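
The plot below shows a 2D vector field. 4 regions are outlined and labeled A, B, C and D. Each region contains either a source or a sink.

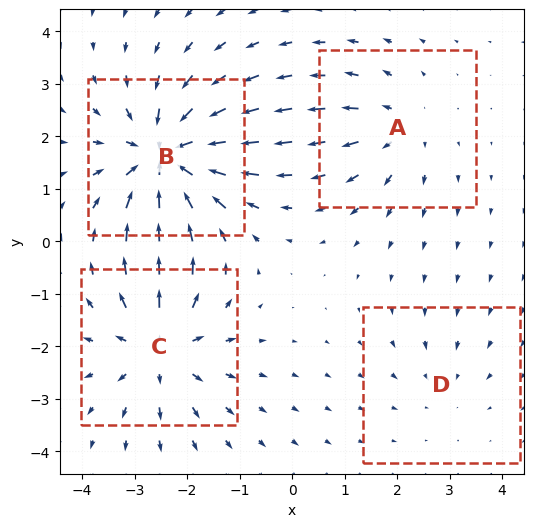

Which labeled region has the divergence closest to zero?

Divergence at each region's feature centre — A: about +4, B: about -7, C: about +5, D: about -2. Region D is closest to zero.

D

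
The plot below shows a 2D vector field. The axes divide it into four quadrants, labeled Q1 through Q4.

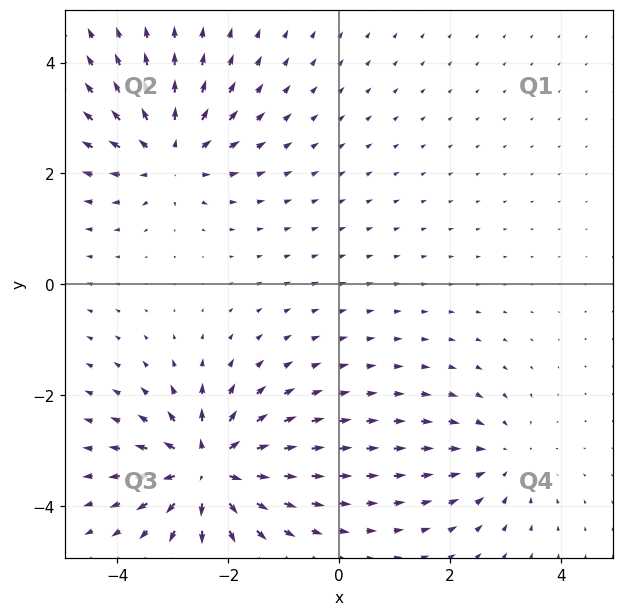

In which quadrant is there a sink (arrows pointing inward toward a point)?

Q4

The sink sits at approximately (2.9, -3.1), which lies in quadrant Q4. The divergence there is about -3, negative as expected for a sink.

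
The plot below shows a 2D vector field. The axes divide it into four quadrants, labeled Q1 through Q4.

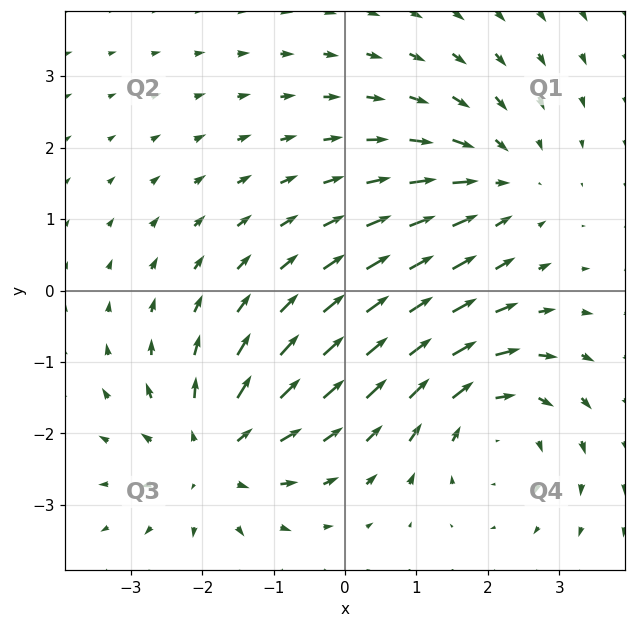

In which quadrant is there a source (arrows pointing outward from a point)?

The source sits at approximately (-1.8, -2.3), which lies in quadrant Q3. The divergence there is about +4, positive as expected for a source.

Q3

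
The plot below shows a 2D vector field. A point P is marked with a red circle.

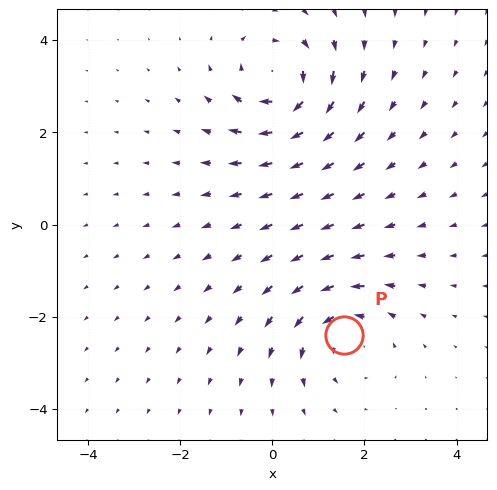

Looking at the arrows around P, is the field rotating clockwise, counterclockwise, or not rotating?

Near P at (1.6, -2.4) the arrows circulate counterclockwise. The curl (z-component) there is about +3; positive curl means counterclockwise rotation.

counterclockwise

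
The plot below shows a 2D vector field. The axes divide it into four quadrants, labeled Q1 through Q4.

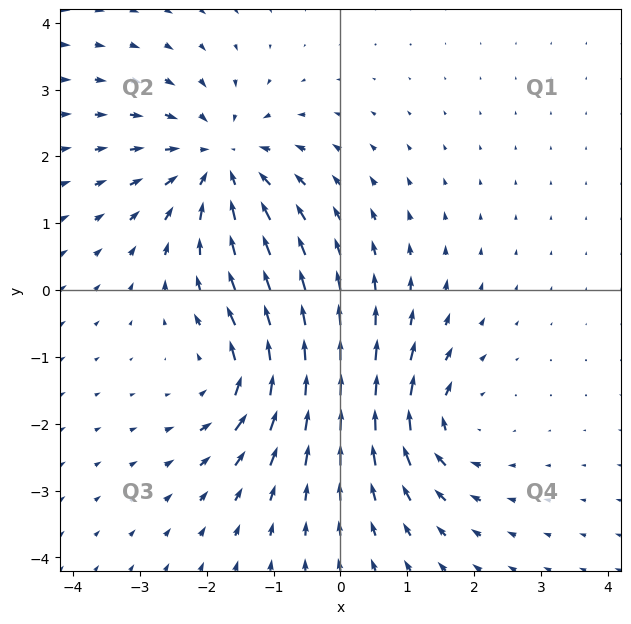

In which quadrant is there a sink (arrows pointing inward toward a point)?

Q2

The sink sits at approximately (-1.8, 1.9), which lies in quadrant Q2. The divergence there is about -5, negative as expected for a sink.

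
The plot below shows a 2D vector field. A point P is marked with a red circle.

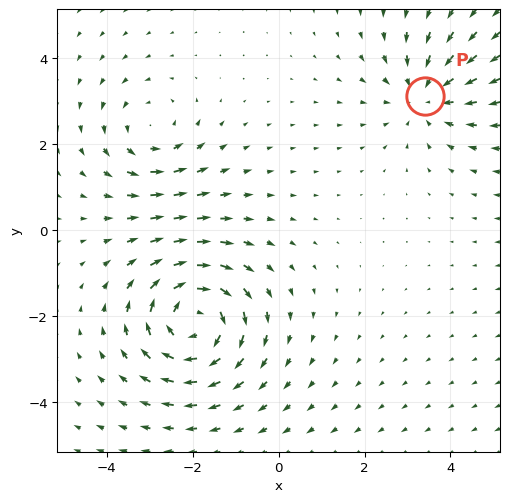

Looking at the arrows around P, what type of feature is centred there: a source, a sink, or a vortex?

sink

At P (3.4, 3.1) the arrows converge inward. Divergence about -3, curl ≈0 — negative divergence with near-zero curl is a sink.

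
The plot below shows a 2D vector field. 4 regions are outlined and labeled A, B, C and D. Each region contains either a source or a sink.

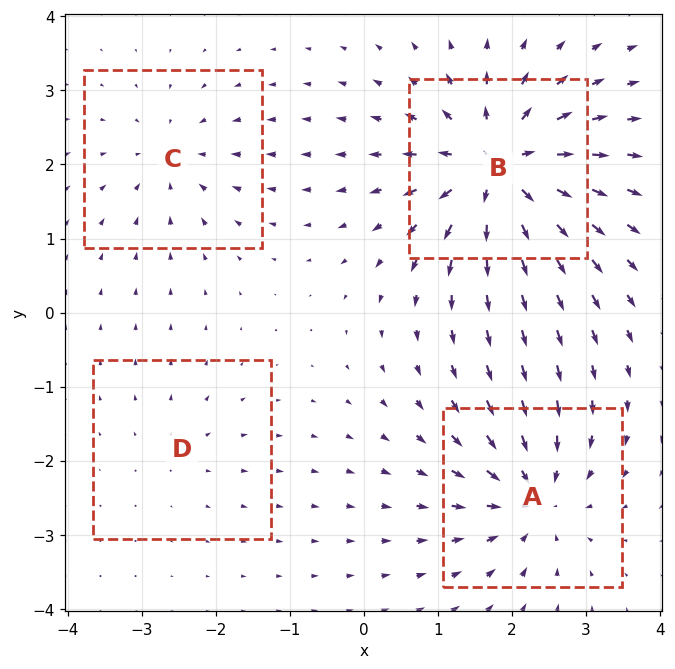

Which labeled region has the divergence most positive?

B

Divergence at each region's feature centre — A: about -7, B: about +9, C: about -4, D: about +2. Region B is most positive.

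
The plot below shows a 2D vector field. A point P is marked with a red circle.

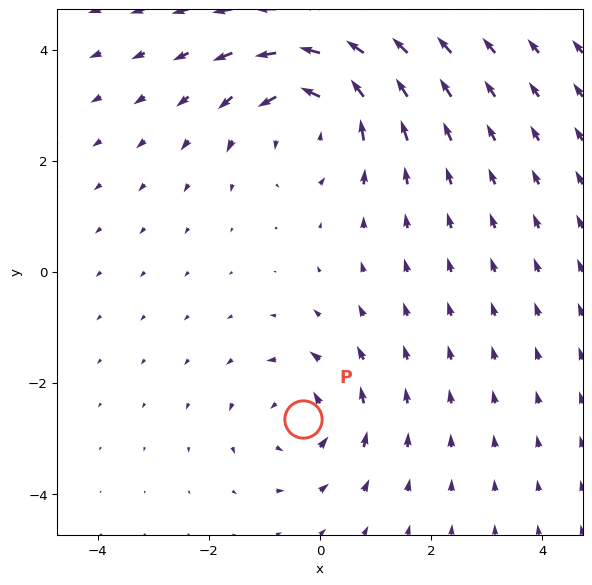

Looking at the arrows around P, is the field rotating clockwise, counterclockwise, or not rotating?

Near P at (-0.3, -2.7) the arrows circulate counterclockwise. The curl (z-component) there is about +3; positive curl means counterclockwise rotation.

counterclockwise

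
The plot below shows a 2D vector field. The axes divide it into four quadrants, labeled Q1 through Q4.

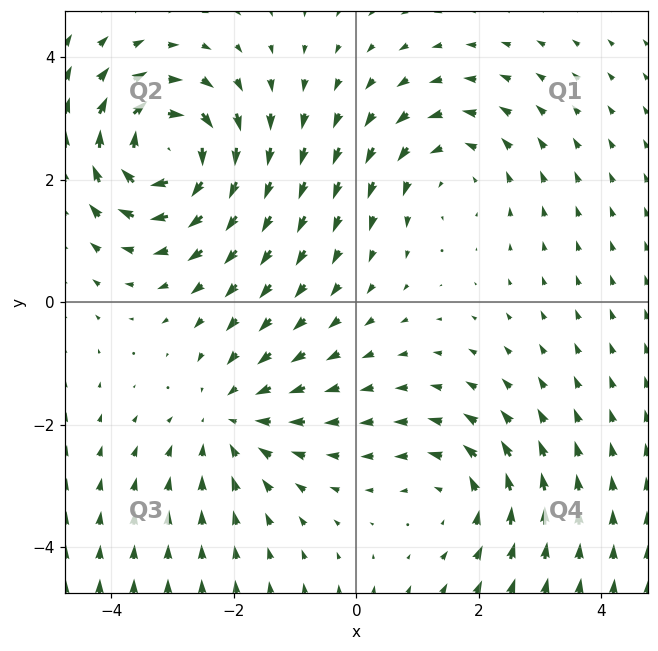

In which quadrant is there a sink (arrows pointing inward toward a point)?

The sink sits at approximately (-2.1, -1.9), which lies in quadrant Q3. The divergence there is about -3, negative as expected for a sink.

Q3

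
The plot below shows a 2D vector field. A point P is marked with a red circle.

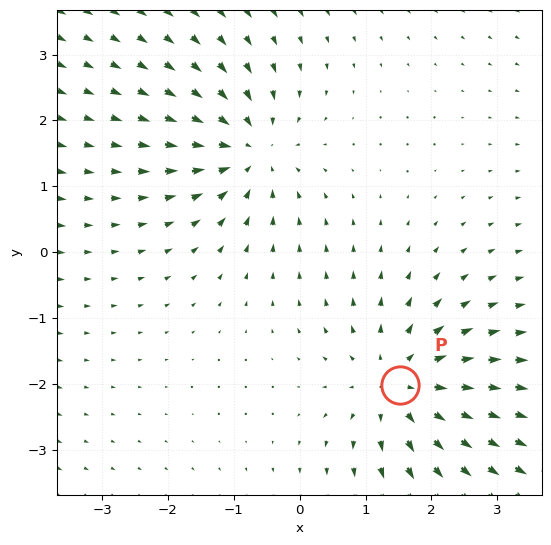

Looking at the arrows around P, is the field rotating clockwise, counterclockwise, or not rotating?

not rotating

Near P at (1.5, -2.0) the arrows show no circulation. The curl there is ≈0.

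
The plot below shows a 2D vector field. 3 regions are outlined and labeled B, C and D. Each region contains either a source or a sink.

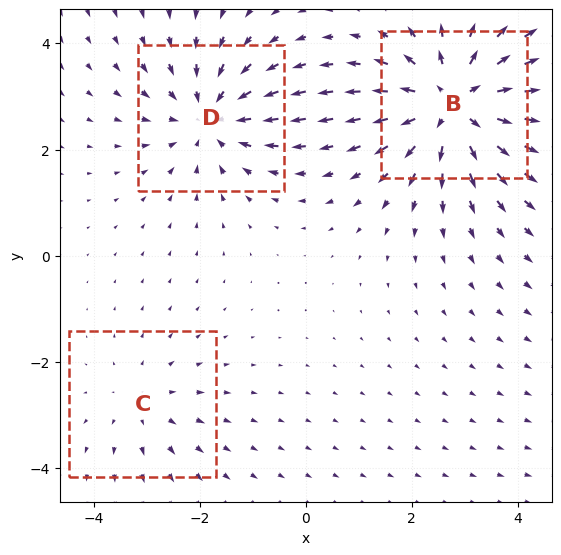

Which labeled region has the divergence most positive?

Divergence at each region's feature centre — B: about +5, C: about +2, D: about -3. Region B is most positive.

B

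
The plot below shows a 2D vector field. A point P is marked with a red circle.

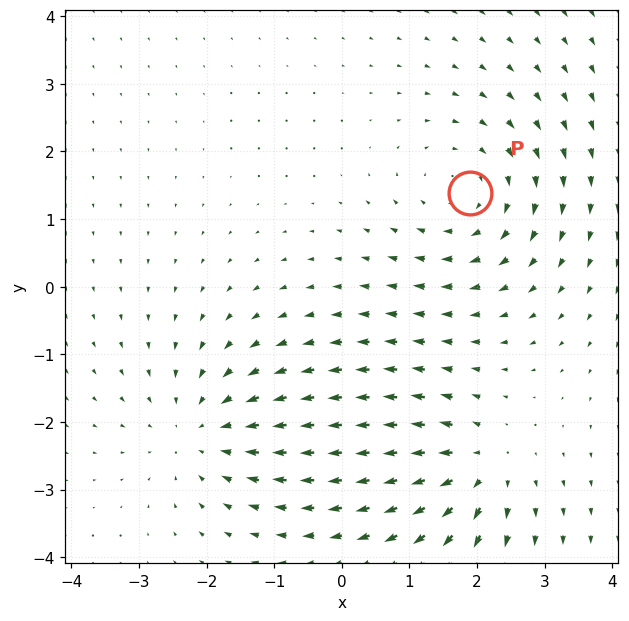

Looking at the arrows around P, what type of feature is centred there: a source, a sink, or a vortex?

At P (1.9, 1.4) the arrows circulate clockwise. Divergence ≈0, curl about -4 — near-zero divergence with nonzero curl is a vortex.

vortex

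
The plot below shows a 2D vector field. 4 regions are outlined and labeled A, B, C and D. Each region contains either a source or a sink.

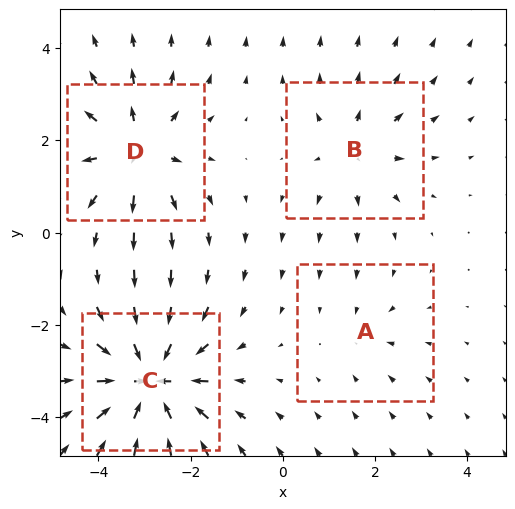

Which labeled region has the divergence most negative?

Divergence at each region's feature centre — A: about -2, B: about +4, C: about -7, D: about +5. Region C is most negative.

C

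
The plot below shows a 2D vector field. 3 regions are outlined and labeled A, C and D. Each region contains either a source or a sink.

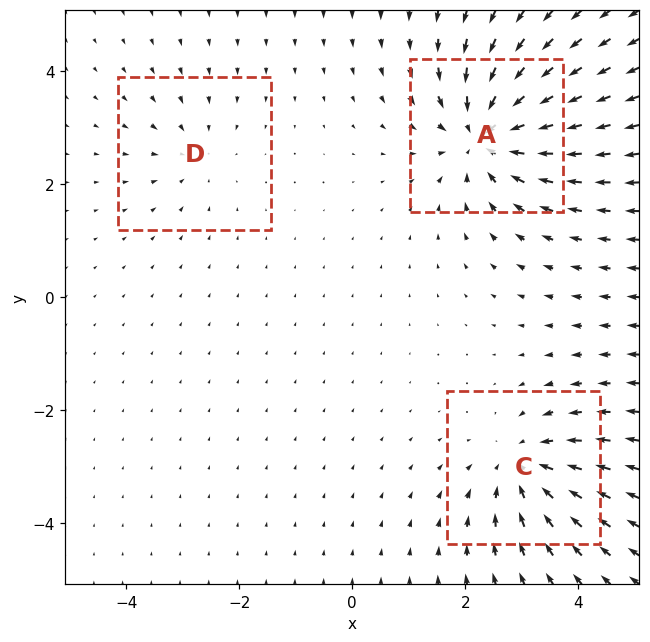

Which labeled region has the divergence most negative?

A

Divergence at each region's feature centre — A: about -5, C: about -4, D: about -2. Region A is most negative.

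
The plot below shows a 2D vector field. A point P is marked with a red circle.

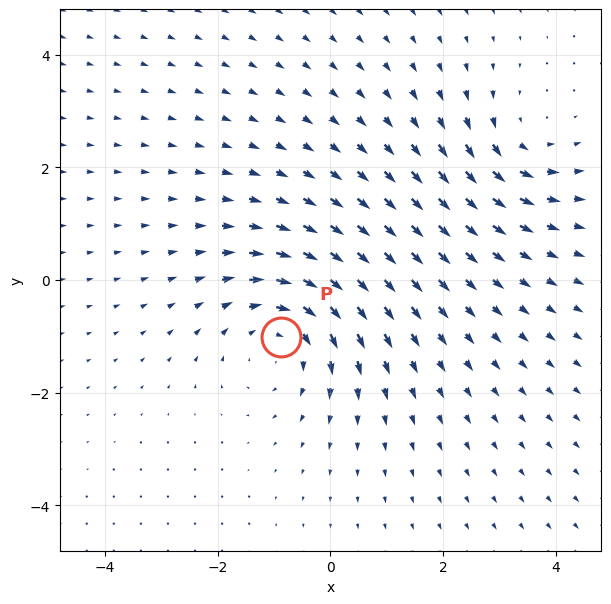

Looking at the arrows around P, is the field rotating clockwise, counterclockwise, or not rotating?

Near P at (-0.9, -1.0) the arrows circulate clockwise. The curl (z-component) there is about -4; negative curl means clockwise rotation.

clockwise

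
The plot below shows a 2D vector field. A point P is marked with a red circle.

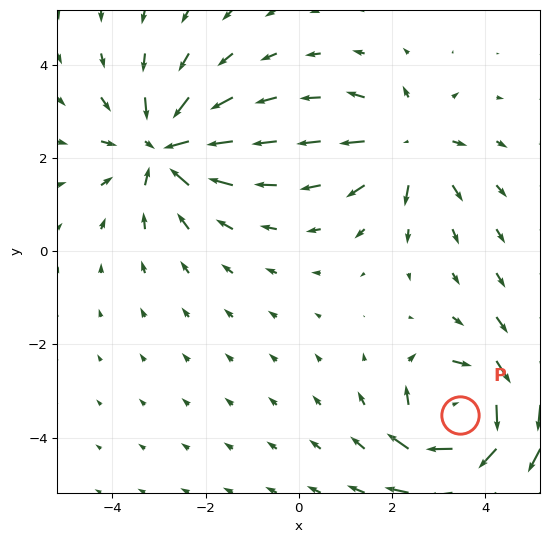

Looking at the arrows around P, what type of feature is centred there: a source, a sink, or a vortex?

At P (3.5, -3.5) the arrows circulate clockwise. Divergence ≈0, curl about -6 — near-zero divergence with nonzero curl is a vortex.

vortex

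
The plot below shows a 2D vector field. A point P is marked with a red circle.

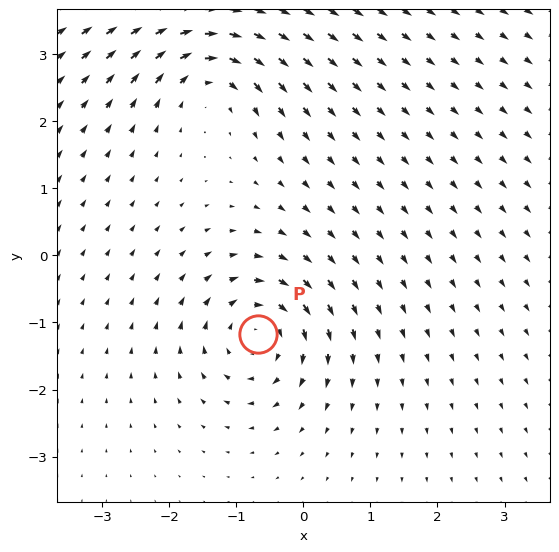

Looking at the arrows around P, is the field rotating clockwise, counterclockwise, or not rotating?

clockwise

Near P at (-0.7, -1.2) the arrows circulate clockwise. The curl (z-component) there is about -4; negative curl means clockwise rotation.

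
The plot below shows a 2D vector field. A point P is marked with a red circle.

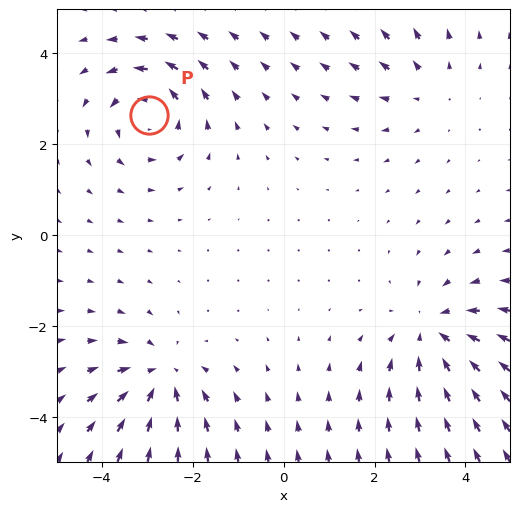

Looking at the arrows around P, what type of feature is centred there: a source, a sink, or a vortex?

At P (-3.0, 2.6) the arrows circulate counterclockwise. Divergence ≈0, curl about +4 — near-zero divergence with nonzero curl is a vortex.

vortex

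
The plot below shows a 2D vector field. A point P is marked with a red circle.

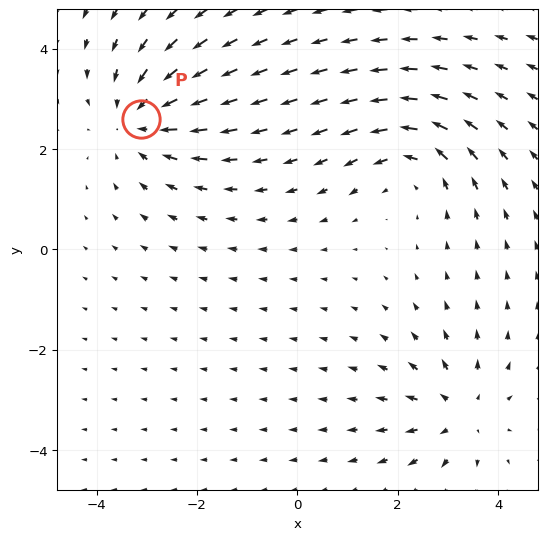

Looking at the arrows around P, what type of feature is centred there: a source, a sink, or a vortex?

At P (-3.1, 2.6) the arrows converge inward. Divergence about -4, curl ≈0 — negative divergence with near-zero curl is a sink.

sink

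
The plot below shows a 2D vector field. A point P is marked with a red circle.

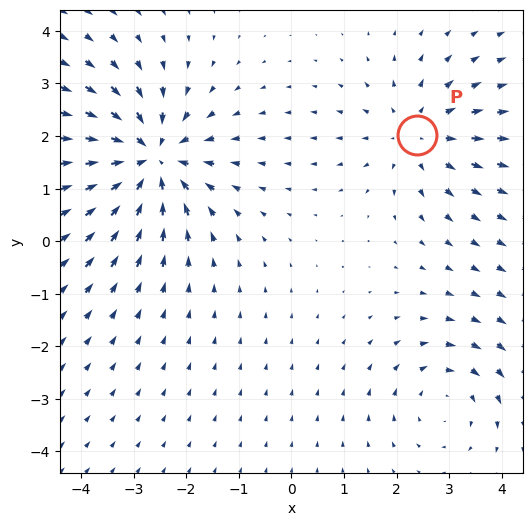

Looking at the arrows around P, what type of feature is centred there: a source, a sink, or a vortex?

At P (2.4, 2.0) the arrows spread outward. Divergence about +3, curl ≈0 — positive divergence with near-zero curl is a source.

source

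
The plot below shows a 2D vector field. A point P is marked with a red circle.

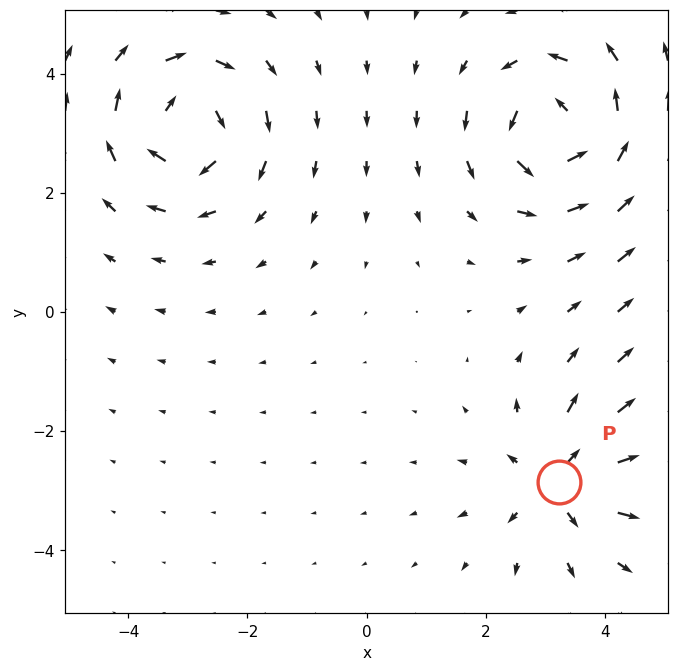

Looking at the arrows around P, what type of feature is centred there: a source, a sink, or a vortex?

At P (3.2, -2.9) the arrows spread outward. Divergence about +4, curl ≈0 — positive divergence with near-zero curl is a source.

source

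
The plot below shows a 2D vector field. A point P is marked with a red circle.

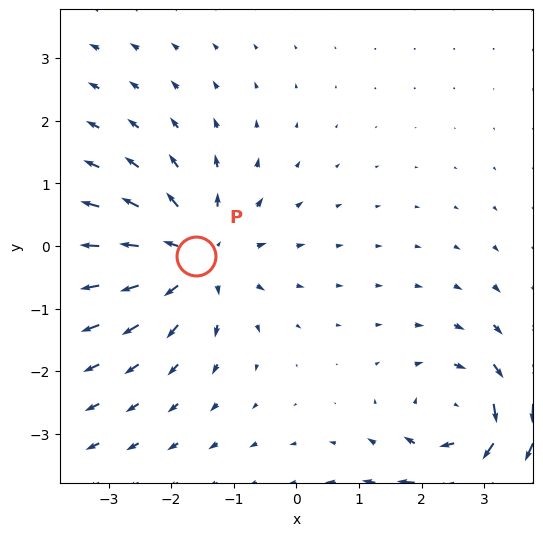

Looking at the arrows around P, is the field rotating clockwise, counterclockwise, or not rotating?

not rotating

Near P at (-1.6, -0.2) the arrows show no circulation. The curl there is ≈0.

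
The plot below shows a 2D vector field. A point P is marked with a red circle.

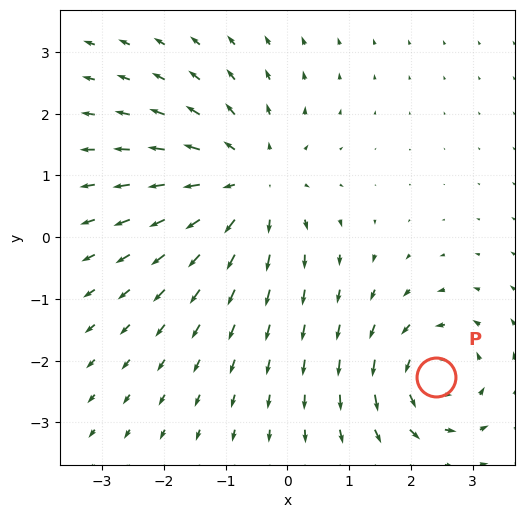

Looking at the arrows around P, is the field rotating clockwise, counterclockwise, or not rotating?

counterclockwise

Near P at (2.4, -2.3) the arrows circulate counterclockwise. The curl (z-component) there is about +4; positive curl means counterclockwise rotation.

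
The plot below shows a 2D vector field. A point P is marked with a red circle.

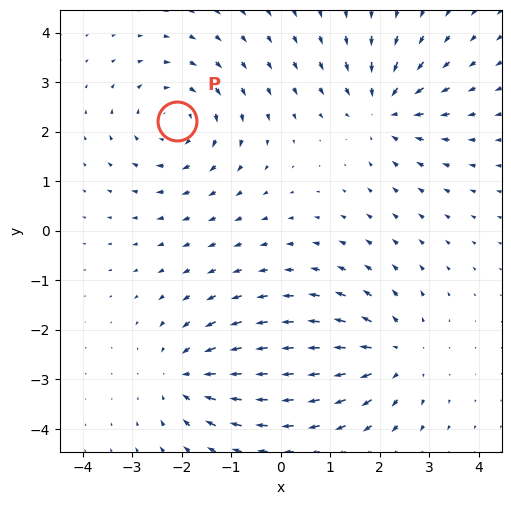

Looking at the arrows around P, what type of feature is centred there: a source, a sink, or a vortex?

At P (-2.1, 2.2) the arrows circulate clockwise. Divergence ≈0, curl about -4 — near-zero divergence with nonzero curl is a vortex.

vortex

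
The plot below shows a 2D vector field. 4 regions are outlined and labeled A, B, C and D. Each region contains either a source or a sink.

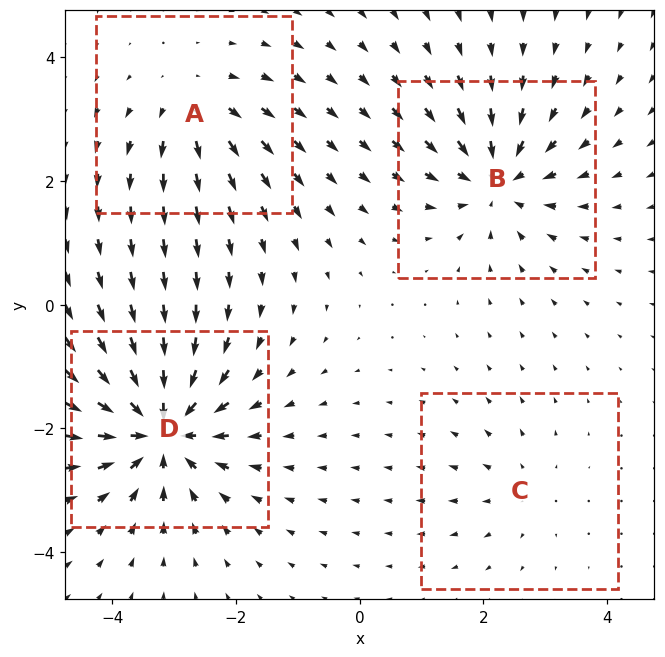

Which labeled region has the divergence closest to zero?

Divergence at each region's feature centre — A: about +4, B: about -6, C: about +2, D: about -8. Region C is closest to zero.

C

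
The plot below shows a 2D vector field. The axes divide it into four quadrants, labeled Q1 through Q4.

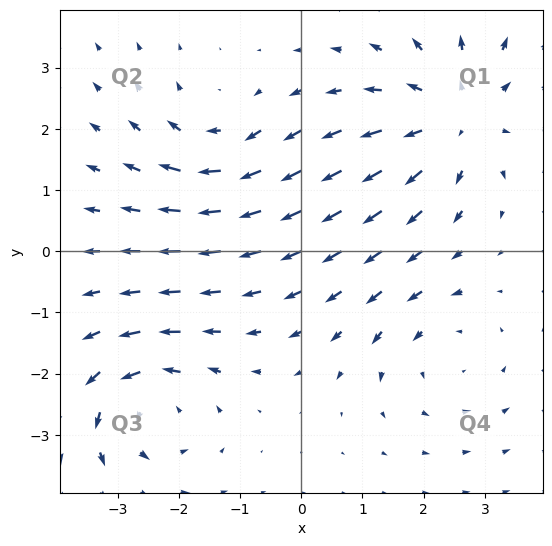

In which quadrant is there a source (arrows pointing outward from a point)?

The source sits at approximately (2.5, 2.2), which lies in quadrant Q1. The divergence there is about +4, positive as expected for a source.

Q1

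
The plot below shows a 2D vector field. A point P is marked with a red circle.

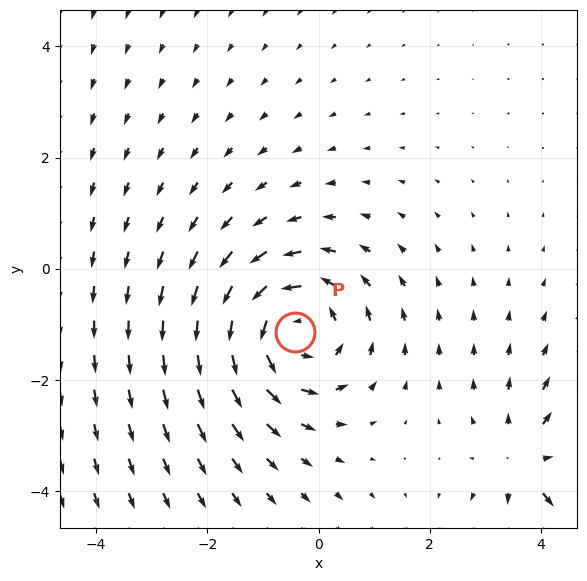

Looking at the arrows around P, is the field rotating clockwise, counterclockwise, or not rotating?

Near P at (-0.4, -1.1) the arrows circulate counterclockwise. The curl (z-component) there is about +5; positive curl means counterclockwise rotation.

counterclockwise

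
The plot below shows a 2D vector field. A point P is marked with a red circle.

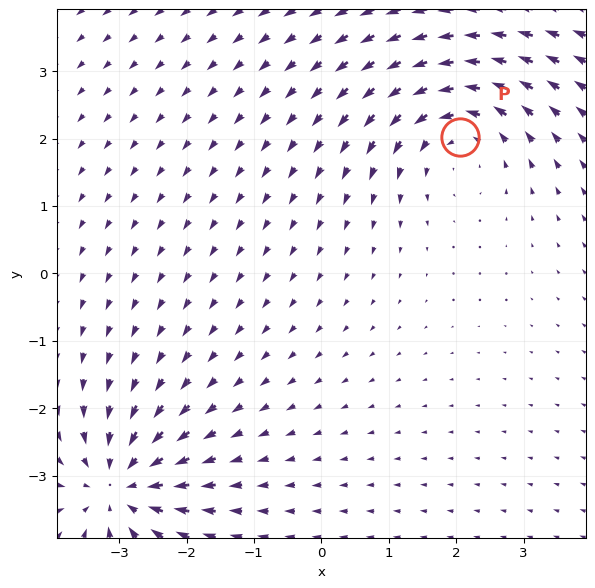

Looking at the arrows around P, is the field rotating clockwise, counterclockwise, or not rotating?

counterclockwise

Near P at (2.1, 2.0) the arrows circulate counterclockwise. The curl (z-component) there is about +4; positive curl means counterclockwise rotation.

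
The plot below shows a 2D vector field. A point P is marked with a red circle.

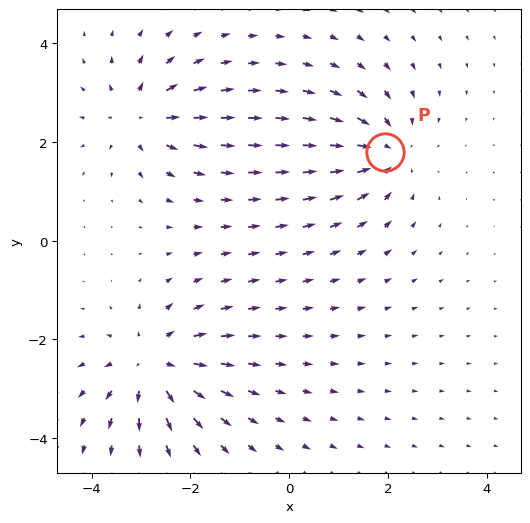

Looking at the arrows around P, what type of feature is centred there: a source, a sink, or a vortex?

At P (1.9, 1.8) the arrows converge inward. Divergence about -3, curl ≈0 — negative divergence with near-zero curl is a sink.

sink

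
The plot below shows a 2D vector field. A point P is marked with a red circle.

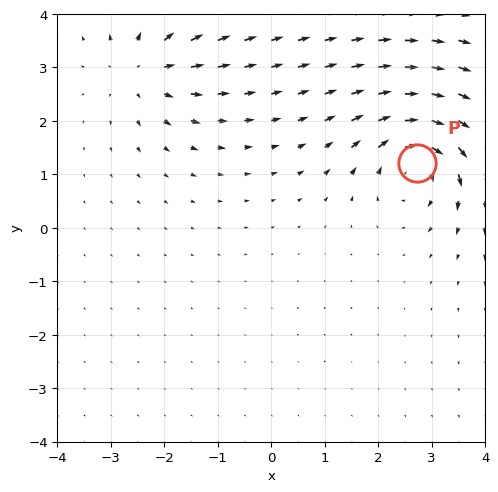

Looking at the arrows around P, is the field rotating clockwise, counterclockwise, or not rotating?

clockwise

Near P at (2.7, 1.2) the arrows circulate clockwise. The curl (z-component) there is about -6; negative curl means clockwise rotation.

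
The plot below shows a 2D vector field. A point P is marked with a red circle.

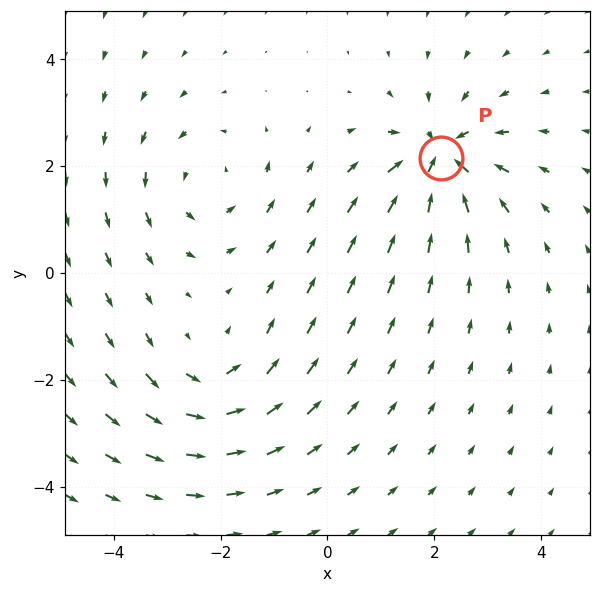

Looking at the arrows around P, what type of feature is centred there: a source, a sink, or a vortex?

At P (2.1, 2.2) the arrows converge inward. Divergence about -5, curl ≈0 — negative divergence with near-zero curl is a sink.

sink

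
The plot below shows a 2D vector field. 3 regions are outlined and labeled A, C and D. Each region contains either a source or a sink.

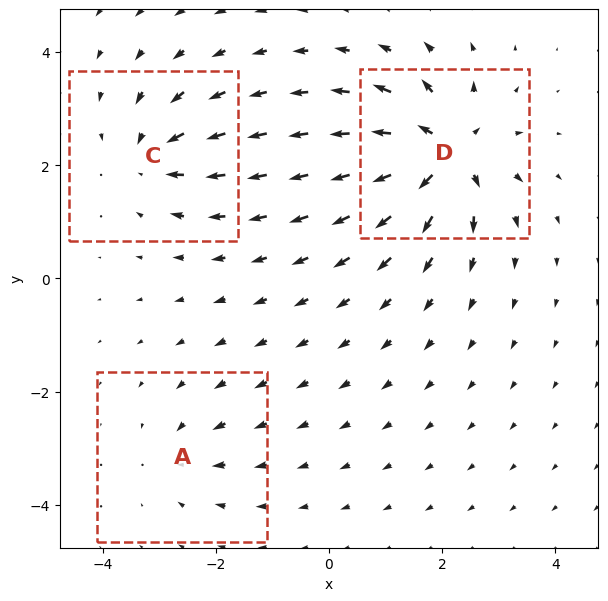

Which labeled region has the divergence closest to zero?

Divergence at each region's feature centre — A: about -3, C: about -4, D: about +7. Region A is closest to zero.

A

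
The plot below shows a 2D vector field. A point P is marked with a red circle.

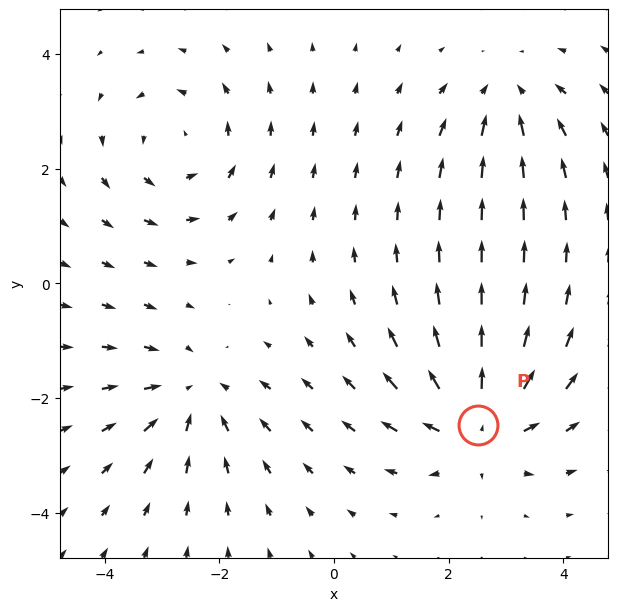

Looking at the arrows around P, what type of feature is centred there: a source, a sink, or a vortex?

source

At P (2.5, -2.5) the arrows spread outward. Divergence about +5, curl ≈0 — positive divergence with near-zero curl is a source.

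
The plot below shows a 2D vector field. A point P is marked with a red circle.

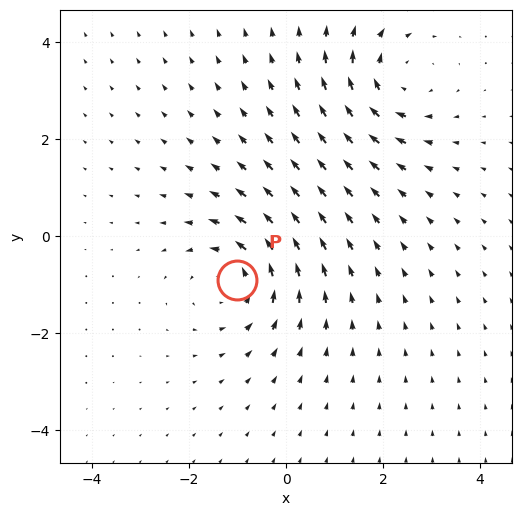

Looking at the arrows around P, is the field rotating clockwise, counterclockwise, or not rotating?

counterclockwise

Near P at (-1.0, -0.9) the arrows circulate counterclockwise. The curl (z-component) there is about +4; positive curl means counterclockwise rotation.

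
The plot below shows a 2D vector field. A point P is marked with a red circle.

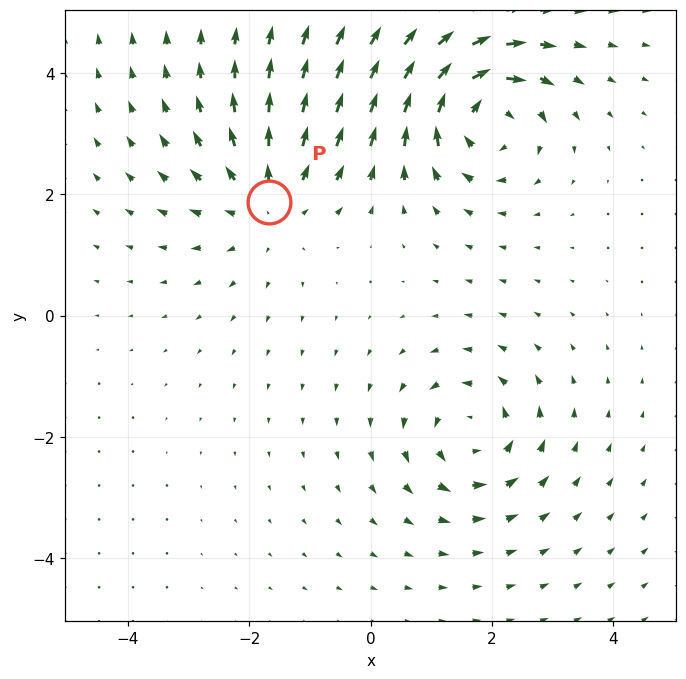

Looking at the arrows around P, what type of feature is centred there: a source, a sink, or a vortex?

At P (-1.7, 1.9) the arrows spread outward. Divergence about +3, curl ≈0 — positive divergence with near-zero curl is a source.

source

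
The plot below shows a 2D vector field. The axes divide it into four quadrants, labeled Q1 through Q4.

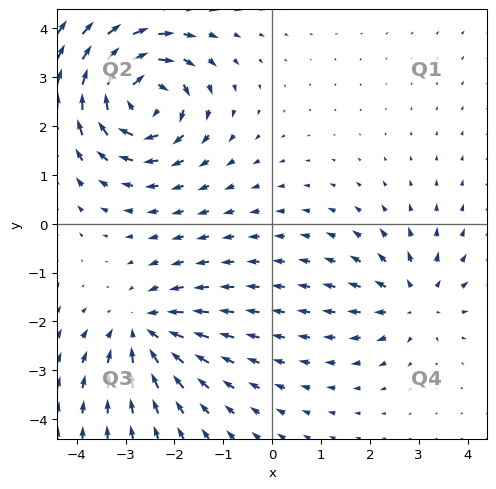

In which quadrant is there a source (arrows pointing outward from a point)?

Q4

The source sits at approximately (2.9, -1.6), which lies in quadrant Q4. The divergence there is about +3, positive as expected for a source.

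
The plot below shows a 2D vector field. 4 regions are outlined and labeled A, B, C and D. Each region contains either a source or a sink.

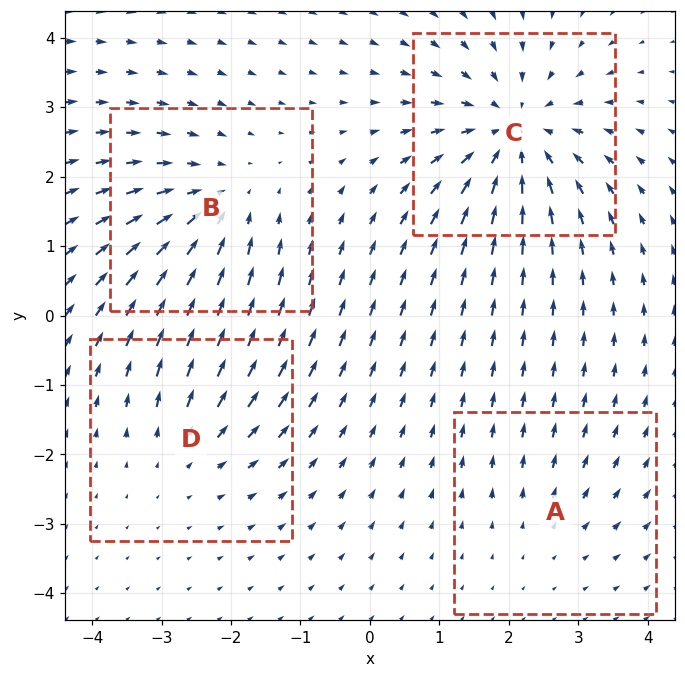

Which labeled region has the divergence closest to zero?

A

Divergence at each region's feature centre — A: about +2, B: about -4, C: about -6, D: about +3. Region A is closest to zero.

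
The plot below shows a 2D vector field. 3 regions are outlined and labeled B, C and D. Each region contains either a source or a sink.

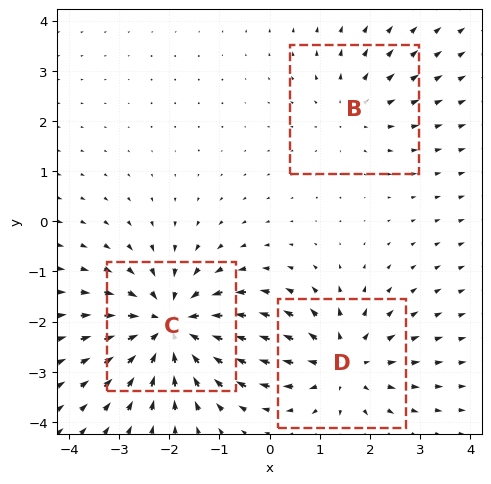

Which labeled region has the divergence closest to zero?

Divergence at each region's feature centre — B: about +2, C: about -5, D: about +3. Region B is closest to zero.

B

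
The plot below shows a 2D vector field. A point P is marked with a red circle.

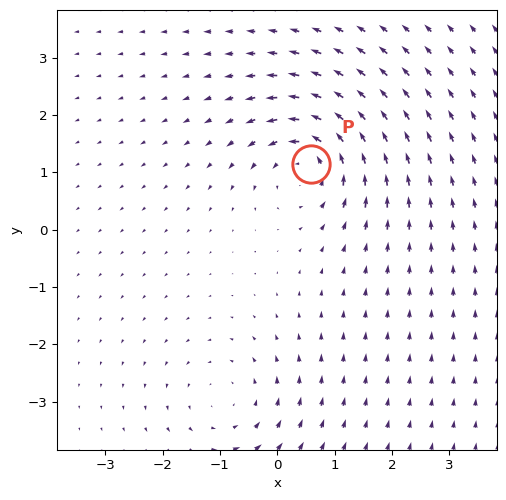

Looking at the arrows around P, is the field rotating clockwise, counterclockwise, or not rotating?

Near P at (0.6, 1.1) the arrows circulate counterclockwise. The curl (z-component) there is about +5; positive curl means counterclockwise rotation.

counterclockwise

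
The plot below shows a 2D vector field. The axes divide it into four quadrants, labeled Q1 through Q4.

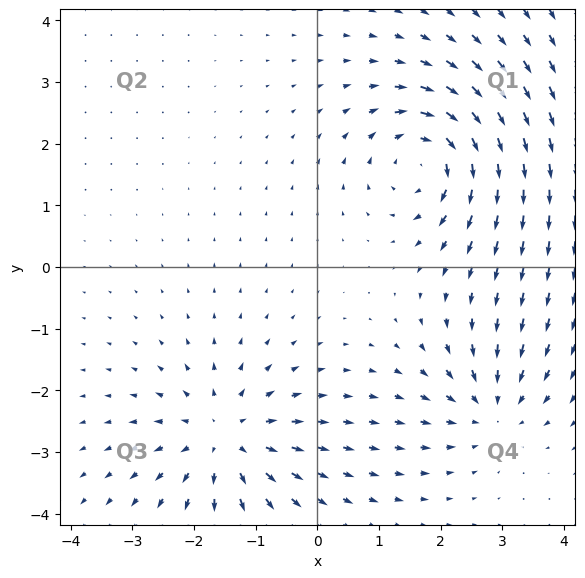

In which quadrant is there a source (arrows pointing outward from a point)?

The source sits at approximately (-1.5, -2.8), which lies in quadrant Q3. The divergence there is about +5, positive as expected for a source.

Q3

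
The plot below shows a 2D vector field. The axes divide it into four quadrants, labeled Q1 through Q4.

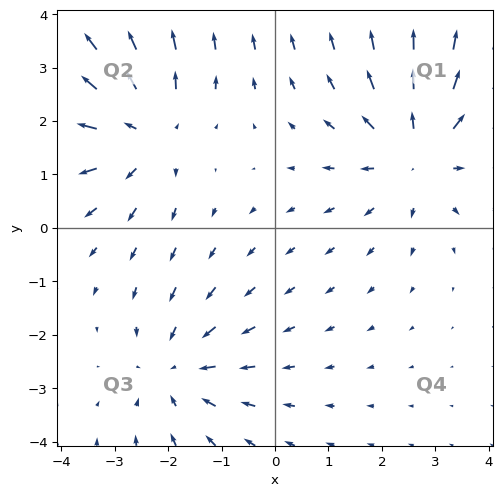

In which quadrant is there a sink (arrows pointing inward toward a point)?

Q3

The sink sits at approximately (-1.8, -2.7), which lies in quadrant Q3. The divergence there is about -2, negative as expected for a sink.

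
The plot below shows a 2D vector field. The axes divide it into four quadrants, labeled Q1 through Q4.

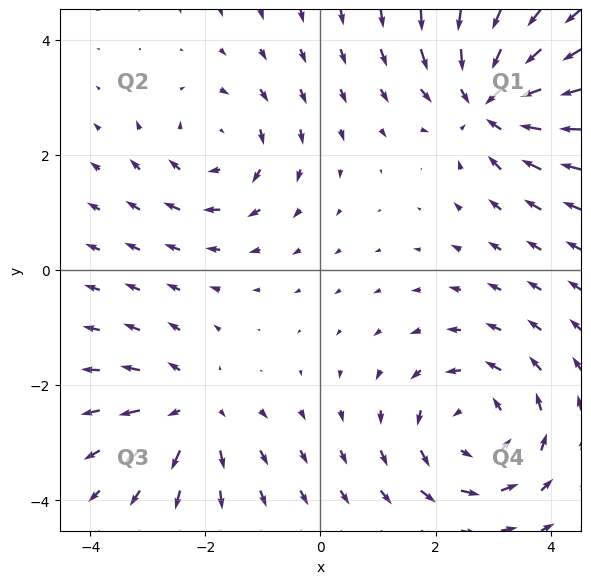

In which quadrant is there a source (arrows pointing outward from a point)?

Q3

The source sits at approximately (-2.2, -2.4), which lies in quadrant Q3. The divergence there is about +4, positive as expected for a source.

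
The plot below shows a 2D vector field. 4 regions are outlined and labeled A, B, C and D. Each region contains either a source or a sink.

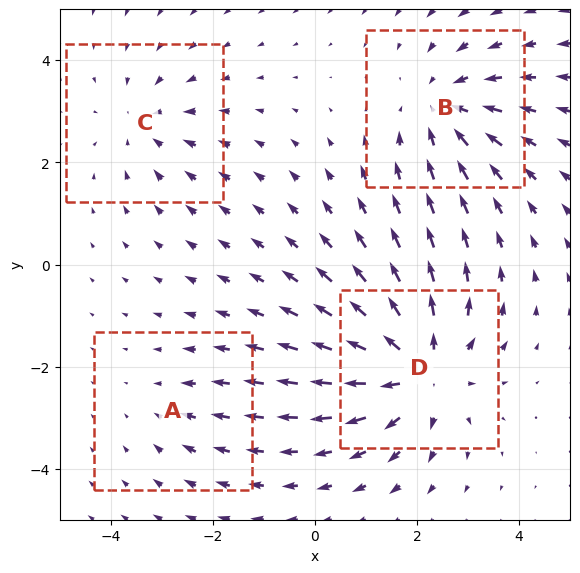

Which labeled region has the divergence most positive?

Divergence at each region's feature centre — A: about -2, B: about -4, C: about -3, D: about +6. Region D is most positive.

D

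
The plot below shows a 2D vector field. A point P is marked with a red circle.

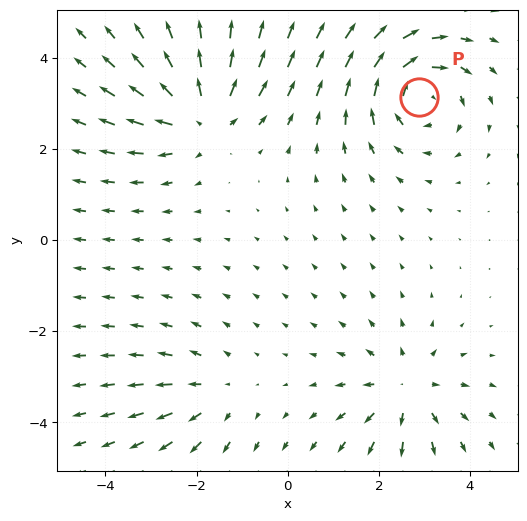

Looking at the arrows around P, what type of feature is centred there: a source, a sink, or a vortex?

At P (2.9, 3.1) the arrows circulate clockwise. Divergence ≈0, curl about -6 — near-zero divergence with nonzero curl is a vortex.

vortex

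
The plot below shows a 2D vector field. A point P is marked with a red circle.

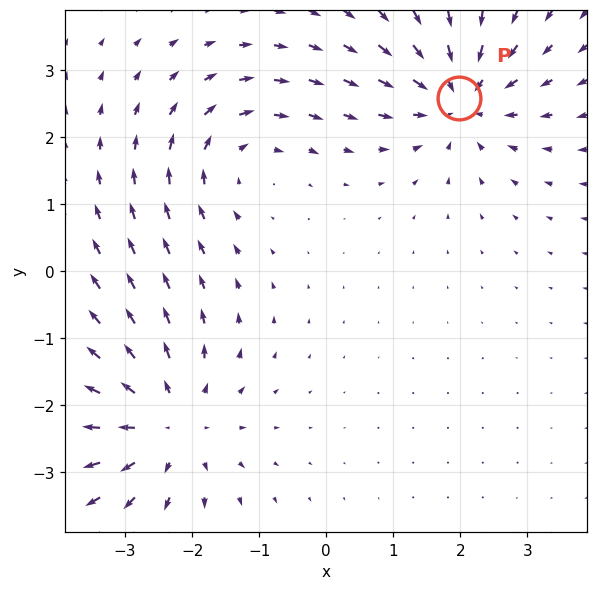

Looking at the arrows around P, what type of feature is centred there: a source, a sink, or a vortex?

At P (2.0, 2.6) the arrows converge inward. Divergence about -3, curl ≈0 — negative divergence with near-zero curl is a sink.

sink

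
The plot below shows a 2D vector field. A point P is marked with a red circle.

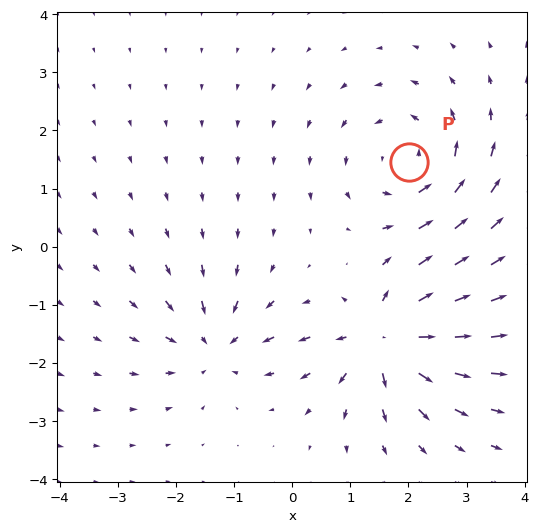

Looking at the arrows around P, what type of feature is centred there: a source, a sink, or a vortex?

vortex

At P (2.0, 1.5) the arrows circulate counterclockwise. Divergence ≈0, curl about +5 — near-zero divergence with nonzero curl is a vortex.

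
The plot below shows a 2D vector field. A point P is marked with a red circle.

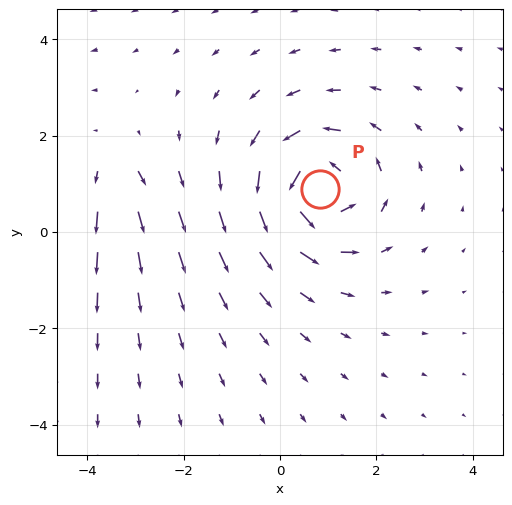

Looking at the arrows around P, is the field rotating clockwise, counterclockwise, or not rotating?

Near P at (0.8, 0.9) the arrows circulate counterclockwise. The curl (z-component) there is about +6; positive curl means counterclockwise rotation.

counterclockwise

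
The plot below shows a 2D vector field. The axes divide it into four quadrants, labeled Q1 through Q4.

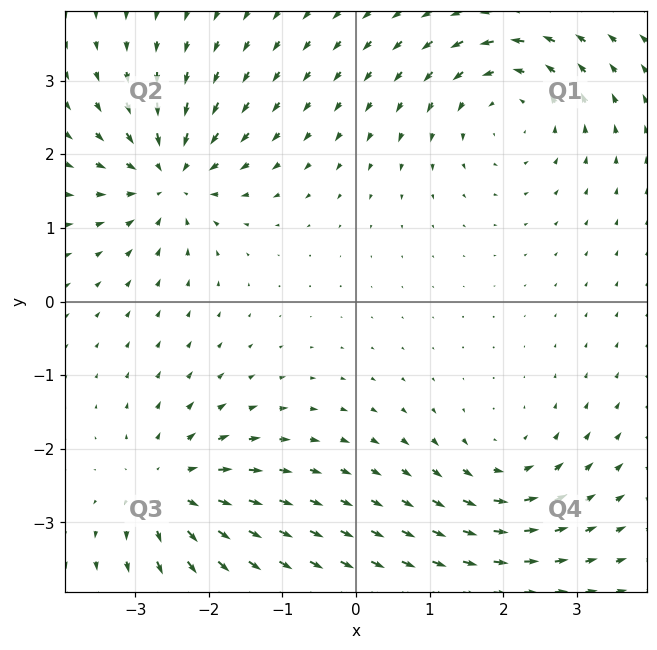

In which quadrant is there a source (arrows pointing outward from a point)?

Q3

The source sits at approximately (-2.5, -2.6), which lies in quadrant Q3. The divergence there is about +5, positive as expected for a source.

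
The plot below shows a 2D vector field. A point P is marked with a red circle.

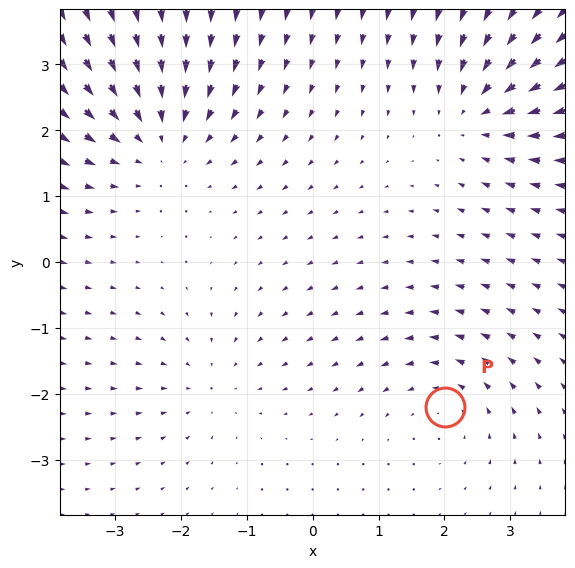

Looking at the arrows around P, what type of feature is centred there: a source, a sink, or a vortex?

At P (2.0, -2.2) the arrows circulate counterclockwise. Divergence ≈0, curl about +3 — near-zero divergence with nonzero curl is a vortex.

vortex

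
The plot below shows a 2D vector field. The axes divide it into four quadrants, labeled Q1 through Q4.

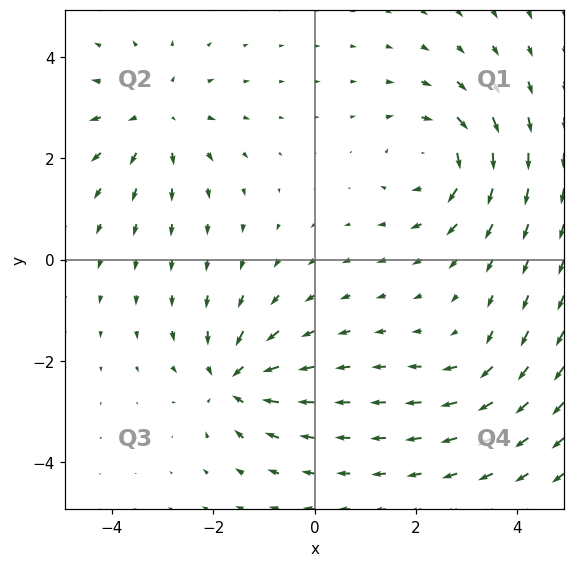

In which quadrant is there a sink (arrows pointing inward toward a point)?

The sink sits at approximately (-1.6, -2.4), which lies in quadrant Q3. The divergence there is about -6, negative as expected for a sink.

Q3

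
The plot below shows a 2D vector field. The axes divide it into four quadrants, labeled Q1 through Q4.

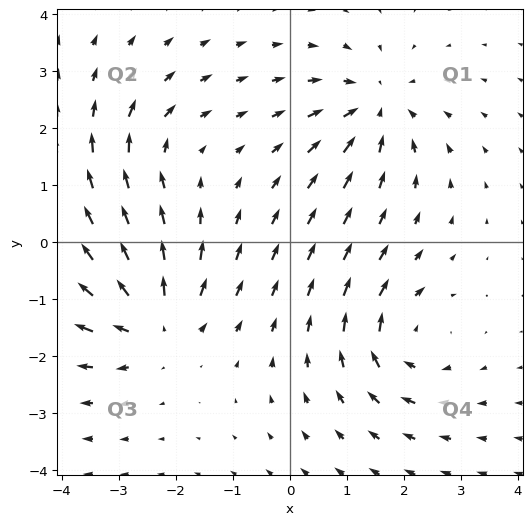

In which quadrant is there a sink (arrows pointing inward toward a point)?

Q1

The sink sits at approximately (1.5, 2.4), which lies in quadrant Q1. The divergence there is about -5, negative as expected for a sink.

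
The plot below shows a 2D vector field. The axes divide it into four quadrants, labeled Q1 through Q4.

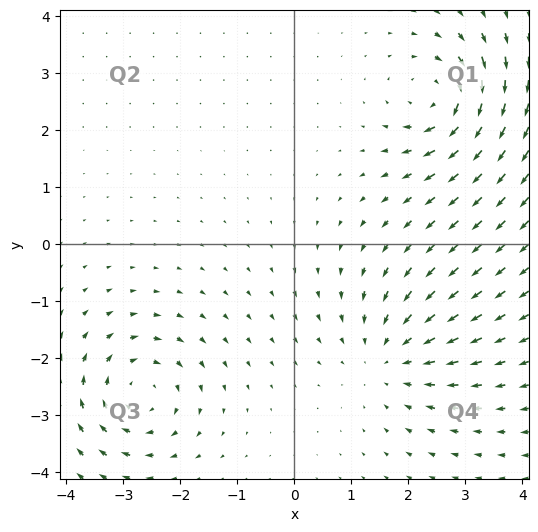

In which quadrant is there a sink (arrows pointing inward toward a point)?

The sink sits at approximately (1.7, -2.0), which lies in quadrant Q4. The divergence there is about -4, negative as expected for a sink.

Q4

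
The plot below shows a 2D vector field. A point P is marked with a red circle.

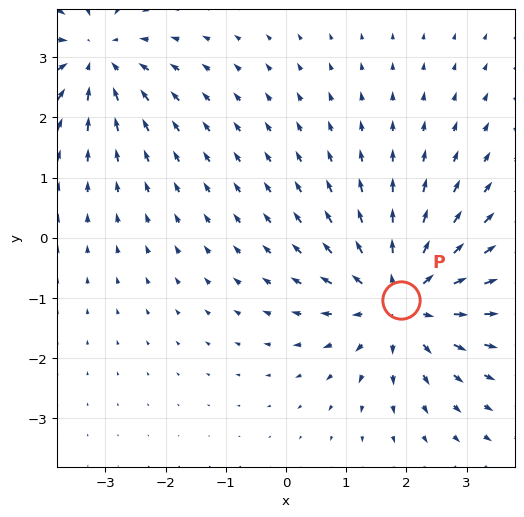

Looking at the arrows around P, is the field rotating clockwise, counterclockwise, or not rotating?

Near P at (1.9, -1.0) the arrows show no circulation. The curl there is ≈0.

not rotating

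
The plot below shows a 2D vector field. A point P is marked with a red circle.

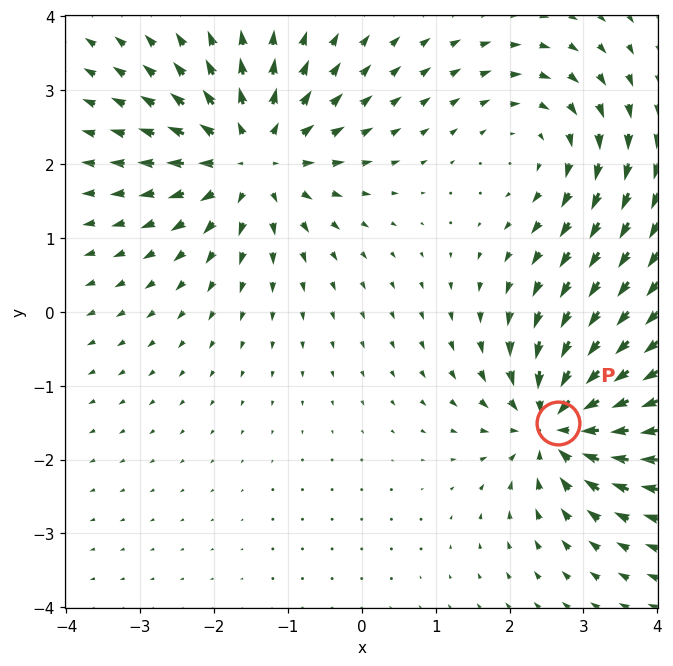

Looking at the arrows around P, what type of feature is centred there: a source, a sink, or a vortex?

sink

At P (2.7, -1.5) the arrows converge inward. Divergence about -5, curl ≈0 — negative divergence with near-zero curl is a sink.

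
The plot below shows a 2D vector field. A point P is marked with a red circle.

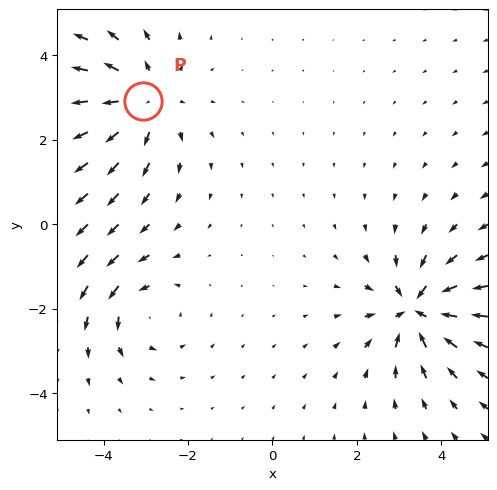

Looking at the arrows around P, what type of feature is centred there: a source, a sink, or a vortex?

At P (-3.1, 2.9) the arrows spread outward. Divergence about +4, curl ≈0 — positive divergence with near-zero curl is a source.

source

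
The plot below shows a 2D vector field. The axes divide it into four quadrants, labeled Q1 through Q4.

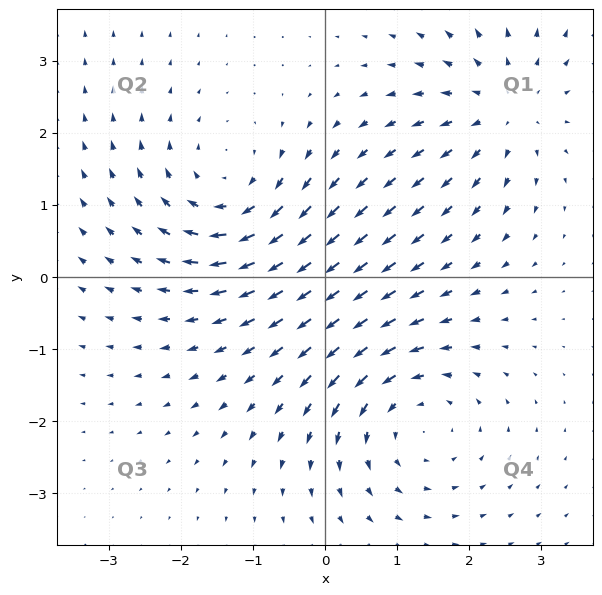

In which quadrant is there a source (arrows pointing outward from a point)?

Q1

The source sits at approximately (2.5, 2.3), which lies in quadrant Q1. The divergence there is about +4, positive as expected for a source.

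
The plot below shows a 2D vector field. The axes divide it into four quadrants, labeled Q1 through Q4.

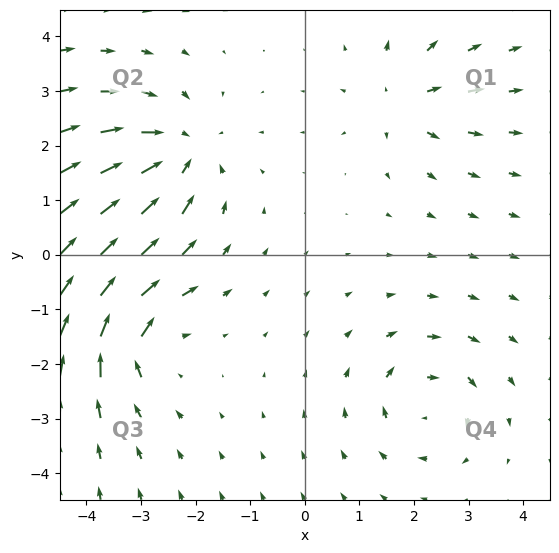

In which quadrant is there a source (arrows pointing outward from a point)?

Q1

The source sits at approximately (1.8, 2.8), which lies in quadrant Q1. The divergence there is about +4, positive as expected for a source.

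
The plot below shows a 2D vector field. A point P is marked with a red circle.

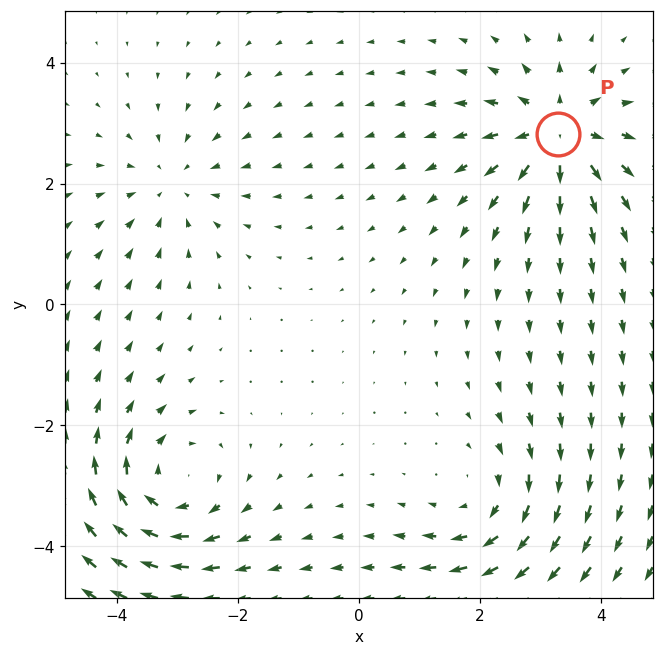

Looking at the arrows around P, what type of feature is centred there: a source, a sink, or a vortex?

source

At P (3.3, 2.8) the arrows spread outward. Divergence about +5, curl ≈0 — positive divergence with near-zero curl is a source.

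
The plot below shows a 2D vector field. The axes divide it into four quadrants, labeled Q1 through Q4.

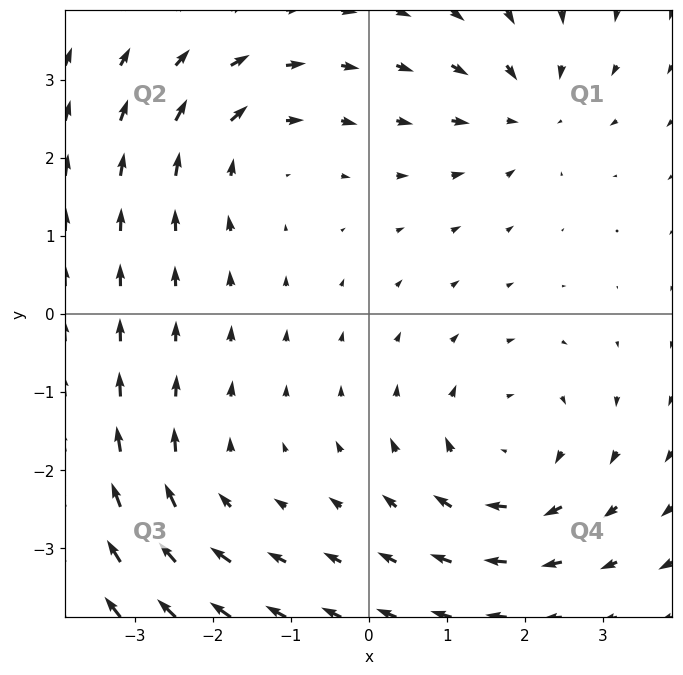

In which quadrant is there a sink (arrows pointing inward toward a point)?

Q1

The sink sits at approximately (2.0, 2.6), which lies in quadrant Q1. The divergence there is about -4, negative as expected for a sink.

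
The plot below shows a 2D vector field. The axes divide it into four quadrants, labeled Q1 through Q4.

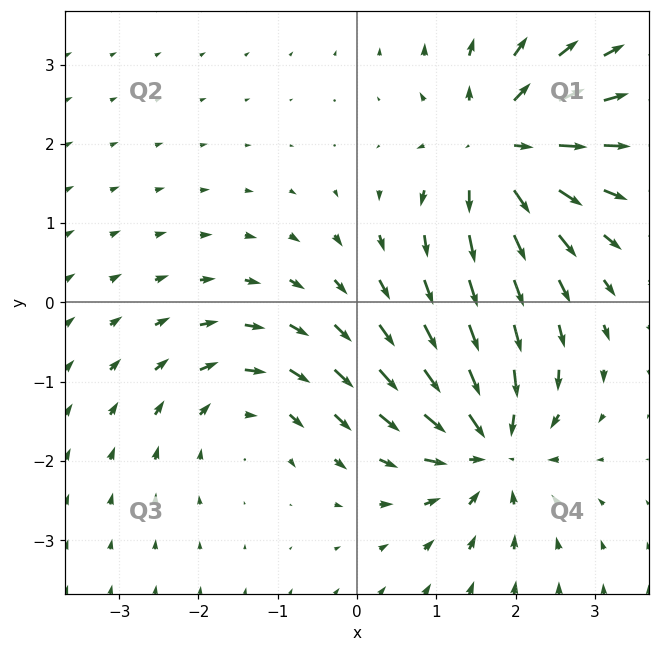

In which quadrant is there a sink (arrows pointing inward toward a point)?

The sink sits at approximately (1.7, -1.8), which lies in quadrant Q4. The divergence there is about -7, negative as expected for a sink.

Q4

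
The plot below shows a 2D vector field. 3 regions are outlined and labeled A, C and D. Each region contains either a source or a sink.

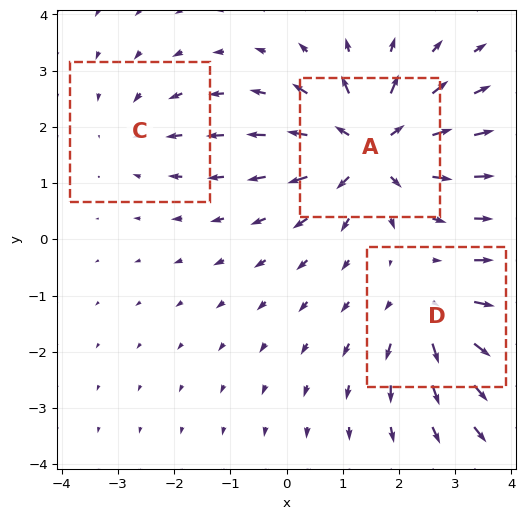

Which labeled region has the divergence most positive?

A

Divergence at each region's feature centre — A: about +6, C: about -2, D: about +4. Region A is most positive.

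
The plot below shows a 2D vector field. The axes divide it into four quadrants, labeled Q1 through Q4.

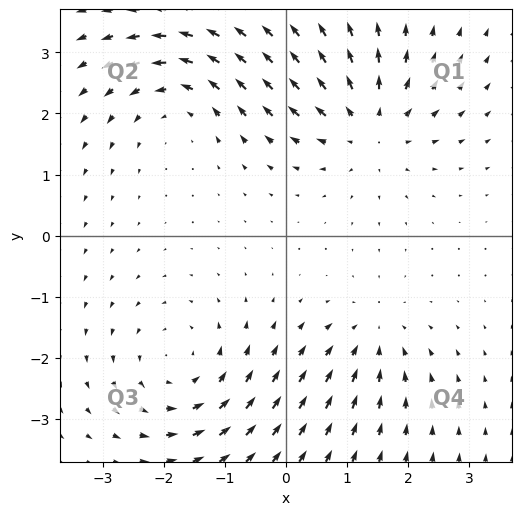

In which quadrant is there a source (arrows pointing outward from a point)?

The source sits at approximately (1.3, 1.8), which lies in quadrant Q1. The divergence there is about +5, positive as expected for a source.

Q1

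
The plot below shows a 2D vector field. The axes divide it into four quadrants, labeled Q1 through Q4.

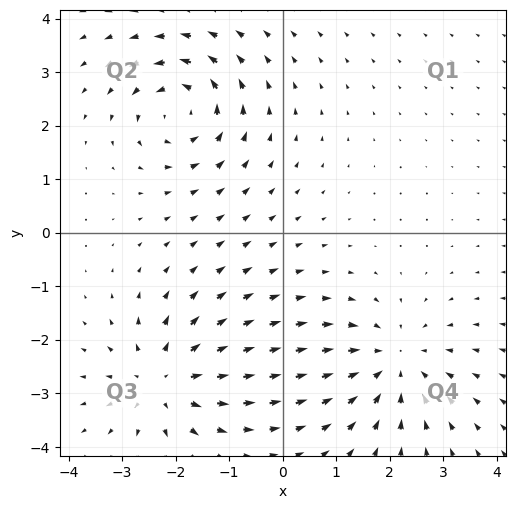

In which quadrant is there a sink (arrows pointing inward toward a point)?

Q4

The sink sits at approximately (2.1, -2.4), which lies in quadrant Q4. The divergence there is about -4, negative as expected for a sink.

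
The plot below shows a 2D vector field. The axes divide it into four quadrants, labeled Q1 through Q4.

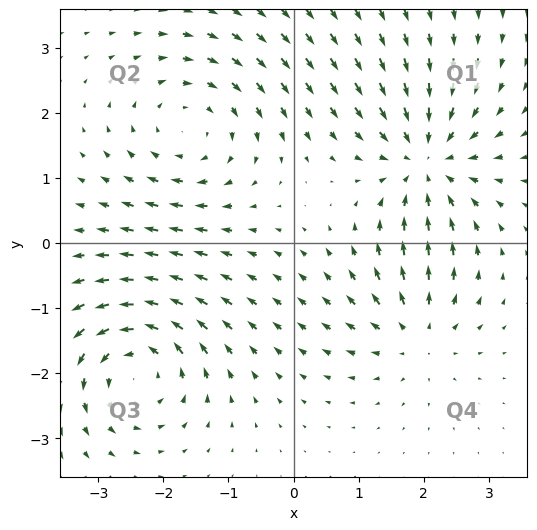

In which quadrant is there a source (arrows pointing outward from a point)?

The source sits at approximately (1.9, -1.4), which lies in quadrant Q4. The divergence there is about +4, positive as expected for a source.

Q4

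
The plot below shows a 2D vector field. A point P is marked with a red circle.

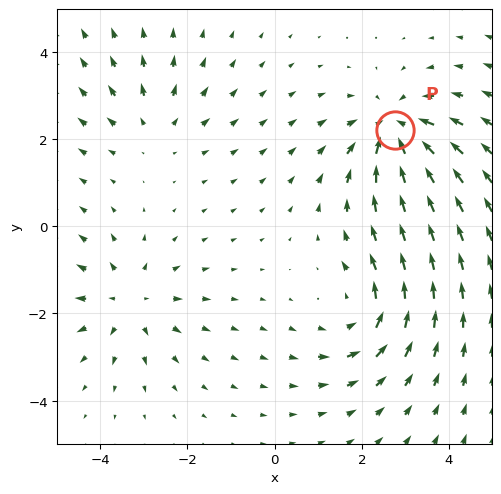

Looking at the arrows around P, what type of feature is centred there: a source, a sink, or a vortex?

At P (2.8, 2.2) the arrows converge inward. Divergence about -5, curl ≈0 — negative divergence with near-zero curl is a sink.

sink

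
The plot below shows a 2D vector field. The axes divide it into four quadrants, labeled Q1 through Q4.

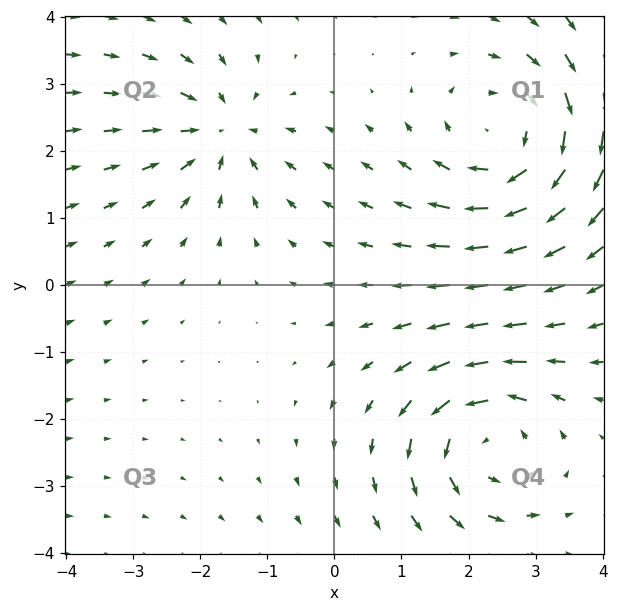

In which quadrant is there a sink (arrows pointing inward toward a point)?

Q2

The sink sits at approximately (-1.7, 2.3), which lies in quadrant Q2. The divergence there is about -4, negative as expected for a sink.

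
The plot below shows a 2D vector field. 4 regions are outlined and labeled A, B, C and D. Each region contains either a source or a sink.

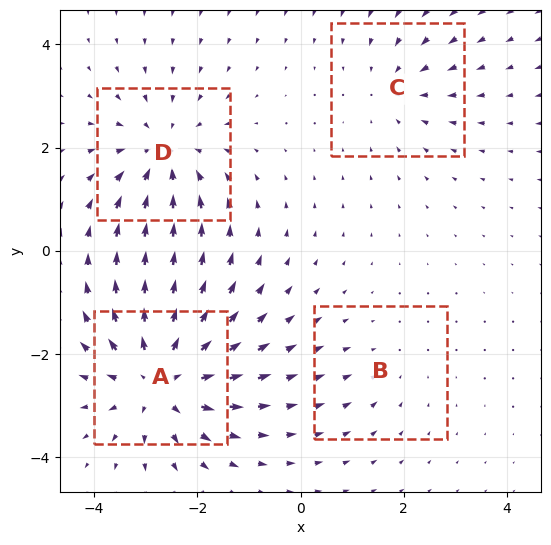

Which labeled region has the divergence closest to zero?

Divergence at each region's feature centre — A: about +6, B: about -2, C: about -3, D: about -5. Region B is closest to zero.

B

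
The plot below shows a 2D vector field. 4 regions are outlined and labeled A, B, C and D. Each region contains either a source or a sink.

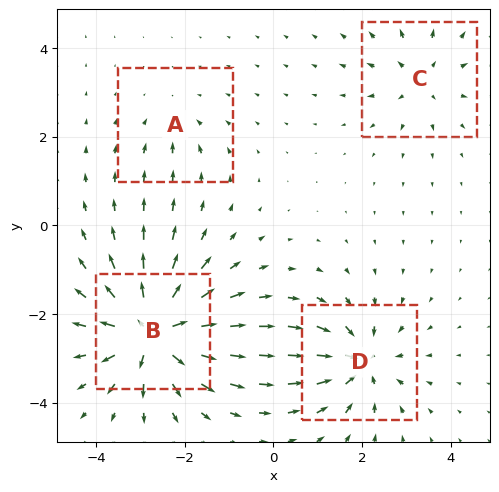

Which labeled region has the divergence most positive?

Divergence at each region's feature centre — A: about -2, B: about +9, C: about +4, D: about -6. Region B is most positive.

B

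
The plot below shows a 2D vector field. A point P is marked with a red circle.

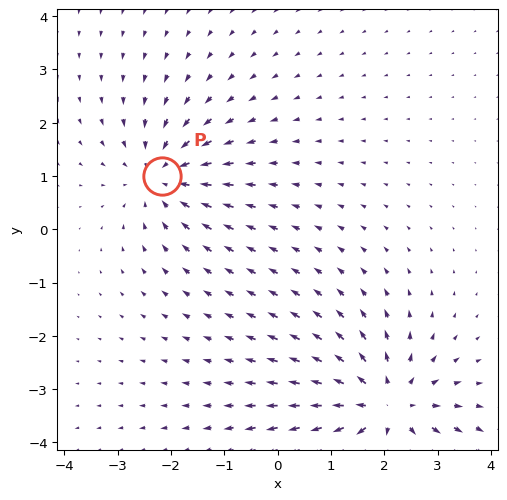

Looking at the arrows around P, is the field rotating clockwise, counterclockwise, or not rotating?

not rotating

Near P at (-2.2, 1.0) the arrows show no circulation. The curl there is ≈0.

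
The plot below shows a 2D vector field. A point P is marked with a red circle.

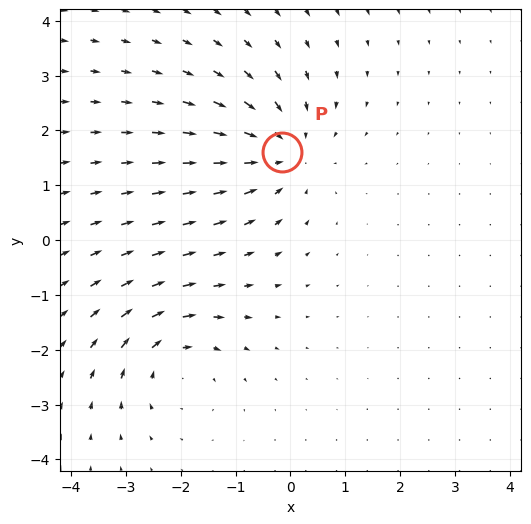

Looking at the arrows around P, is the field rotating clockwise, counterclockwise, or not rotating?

not rotating

Near P at (-0.2, 1.6) the arrows show no circulation. The curl there is ≈0.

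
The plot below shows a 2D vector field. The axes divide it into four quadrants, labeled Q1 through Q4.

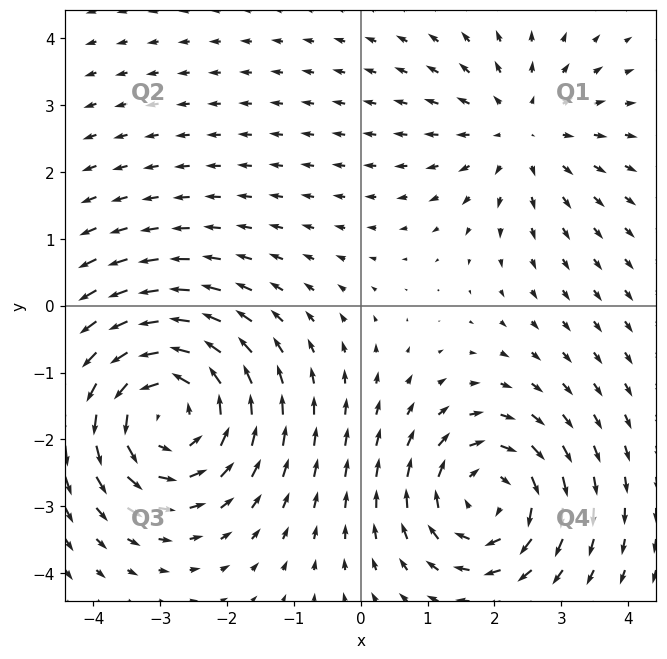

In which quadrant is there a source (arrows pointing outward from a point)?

Q1

The source sits at approximately (2.4, 2.6), which lies in quadrant Q1. The divergence there is about +2, positive as expected for a source.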